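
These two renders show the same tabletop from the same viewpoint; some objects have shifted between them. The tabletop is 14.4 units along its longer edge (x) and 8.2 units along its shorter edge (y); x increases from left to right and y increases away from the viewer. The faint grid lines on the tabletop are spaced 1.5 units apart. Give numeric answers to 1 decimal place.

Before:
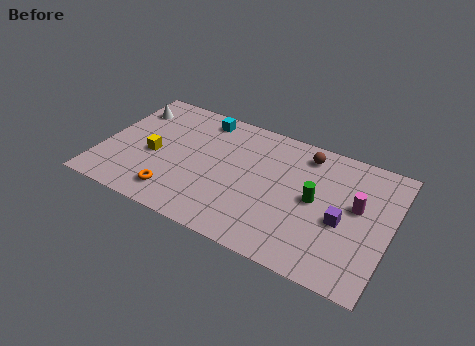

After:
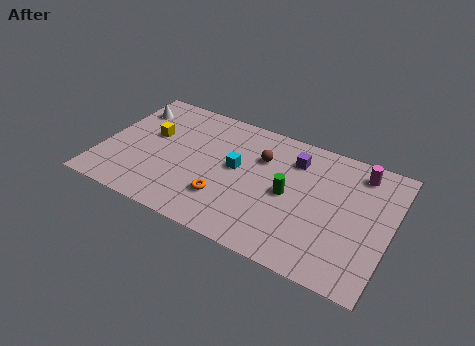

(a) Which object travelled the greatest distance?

the purple cube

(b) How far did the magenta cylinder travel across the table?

2.2

The magenta cylinder was near (12.7, 4.7) before and (12.6, 6.9) after, so it travelled √(0.1² + 2.2²) ≈ 2.2 units.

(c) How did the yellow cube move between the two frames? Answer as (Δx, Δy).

(-0.3, 1.3)

From the two frames, the yellow cube sits at roughly (2.6, 3.6) before and (2.3, 4.9) after.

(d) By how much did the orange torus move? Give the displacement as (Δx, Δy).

(2.4, 0.8)

The orange torus started near (4.0, 1.5) and ended near (6.4, 2.3).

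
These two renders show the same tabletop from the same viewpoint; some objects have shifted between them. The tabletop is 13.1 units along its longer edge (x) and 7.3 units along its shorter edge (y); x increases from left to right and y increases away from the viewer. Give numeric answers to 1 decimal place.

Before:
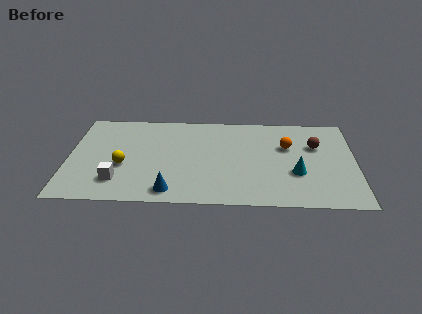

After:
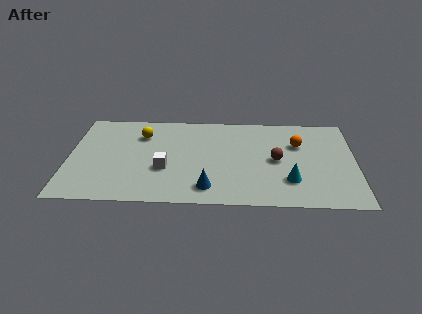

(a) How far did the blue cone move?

1.7

The blue cone moved from about (4.7, 1.0) to (6.4, 1.3), a distance of √(1.7² + 0.3²) ≈ 1.7.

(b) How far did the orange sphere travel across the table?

0.5

The orange sphere was near (10.0, 4.7) before and (10.5, 4.9) after, so it travelled √(0.5² + 0.2²) ≈ 0.5 units.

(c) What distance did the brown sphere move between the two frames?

2.2

The brown sphere was near (11.3, 4.8) before and (9.5, 3.6) after, so it travelled √(1.8² + 1.2²) ≈ 2.2 units.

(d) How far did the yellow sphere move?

2.6

The yellow sphere moved from about (2.5, 2.9) to (3.3, 5.4), a distance of √(0.8² + 2.5²) ≈ 2.6.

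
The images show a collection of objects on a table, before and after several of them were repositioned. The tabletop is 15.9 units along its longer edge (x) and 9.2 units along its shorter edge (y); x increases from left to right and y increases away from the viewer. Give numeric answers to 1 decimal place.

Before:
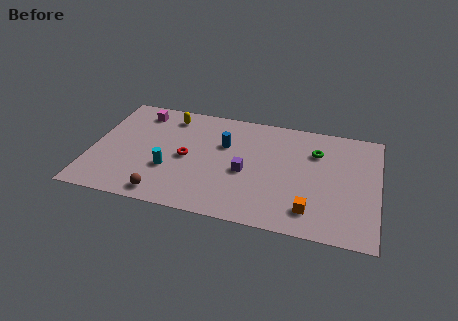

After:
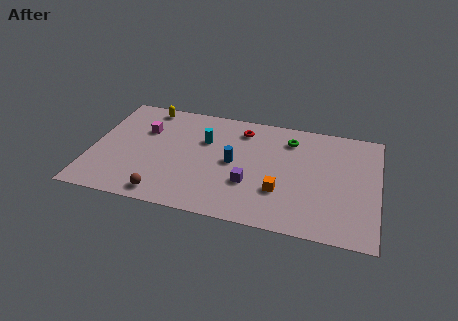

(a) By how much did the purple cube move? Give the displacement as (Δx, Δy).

(0.3, -0.9)

The purple cube was at about (8.6, 4.0) and moved to about (8.9, 3.1).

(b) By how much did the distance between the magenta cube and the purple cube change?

-0.4

Before: roughly 7.2 units apart; after: 6.8. That's 0.4 units closer together.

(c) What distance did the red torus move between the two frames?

4.2

From (5.3, 4.4) to (8.2, 7.5), the red torus covered √(2.9² + 3.1²) ≈ 4.2 units.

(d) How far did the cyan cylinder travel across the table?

3.4

From (4.4, 3.2) to (6.2, 6.1), the cyan cylinder covered √(1.8² + 2.9²) ≈ 3.4 units.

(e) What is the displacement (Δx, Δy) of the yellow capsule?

(-1.3, 0.5)

The yellow capsule started near (4.1, 7.7) and ended near (2.8, 8.2).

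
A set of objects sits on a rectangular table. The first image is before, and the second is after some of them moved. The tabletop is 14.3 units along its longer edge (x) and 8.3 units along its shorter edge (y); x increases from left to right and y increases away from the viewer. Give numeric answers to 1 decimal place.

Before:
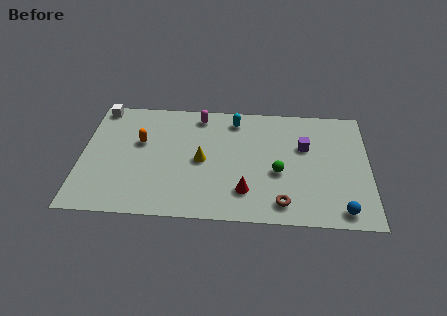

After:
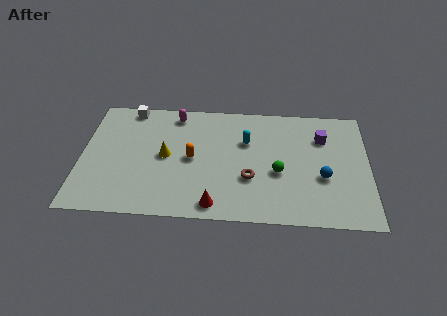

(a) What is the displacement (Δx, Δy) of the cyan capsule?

(0.6, -1.5)

The cyan capsule started near (7.6, 7.0) and ended near (8.2, 5.5).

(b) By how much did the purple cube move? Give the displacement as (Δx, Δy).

(0.9, 0.7)

From the two frames, the purple cube sits at roughly (11.1, 5.3) before and (12.0, 6.0) after.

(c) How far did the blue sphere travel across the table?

2.4

From (12.9, 1.0) to (12.0, 3.2), the blue sphere covered √(0.9² + 2.2²) ≈ 2.4 units.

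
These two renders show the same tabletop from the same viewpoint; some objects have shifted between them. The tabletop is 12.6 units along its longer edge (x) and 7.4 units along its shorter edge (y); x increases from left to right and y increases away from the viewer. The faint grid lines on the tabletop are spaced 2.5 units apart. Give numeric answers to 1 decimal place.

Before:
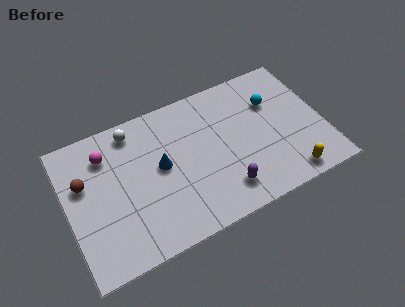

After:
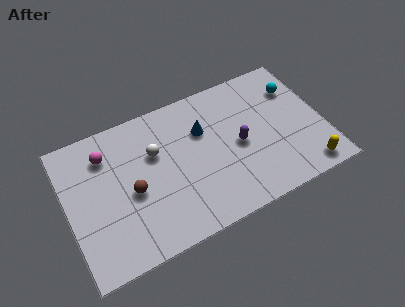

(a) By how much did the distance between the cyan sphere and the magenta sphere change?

+1.2

Before: roughly 8.2 units apart; after: 9.4. That's 1.2 units further apart.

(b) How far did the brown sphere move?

2.6

The brown sphere was near (0.9, 4.7) before and (3.1, 3.3) after, so it travelled √(2.2² + 1.4²) ≈ 2.6 units.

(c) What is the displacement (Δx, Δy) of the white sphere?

(0.9, -1.6)

The white sphere started near (3.5, 6.4) and ended near (4.4, 4.8).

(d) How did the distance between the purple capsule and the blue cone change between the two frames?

-1.6

They were about 3.8 units apart before and 2.2 after — 1.6 units closer together.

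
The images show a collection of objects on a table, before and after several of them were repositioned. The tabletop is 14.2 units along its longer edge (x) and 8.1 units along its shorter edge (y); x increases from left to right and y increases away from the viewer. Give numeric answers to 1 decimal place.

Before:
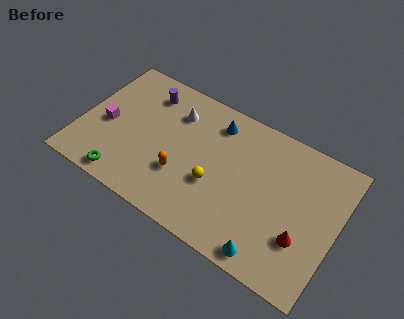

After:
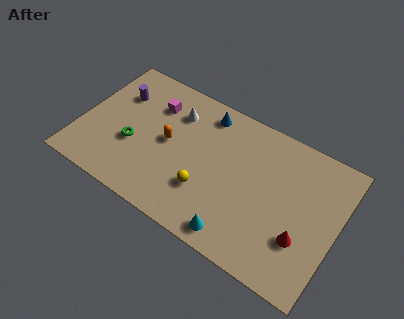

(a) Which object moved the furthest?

the magenta cube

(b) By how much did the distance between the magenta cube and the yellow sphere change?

-1.3

Before: roughly 6.2 units apart; after: 4.9. That's 1.3 units closer together.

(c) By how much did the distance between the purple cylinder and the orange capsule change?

-1.2

They were about 4.6 units apart before and 3.4 after — 1.2 units closer together.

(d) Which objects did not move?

the white cone and the red cone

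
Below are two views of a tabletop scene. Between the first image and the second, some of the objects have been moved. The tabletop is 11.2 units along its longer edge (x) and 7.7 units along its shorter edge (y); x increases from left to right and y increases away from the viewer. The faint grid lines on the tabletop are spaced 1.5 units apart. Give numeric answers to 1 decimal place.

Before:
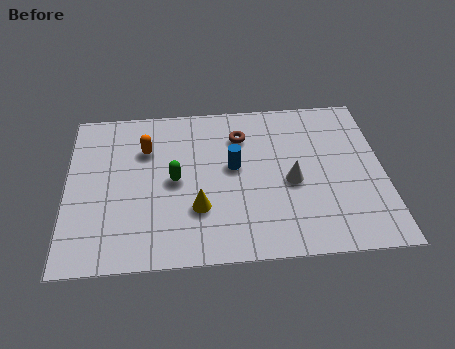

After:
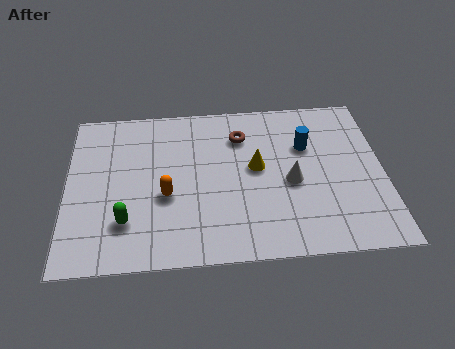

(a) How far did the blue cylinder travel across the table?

2.7

From (5.9, 4.3) to (8.5, 5.1), the blue cylinder covered √(2.6² + 0.8²) ≈ 2.7 units.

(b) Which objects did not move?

the brown torus and the white cone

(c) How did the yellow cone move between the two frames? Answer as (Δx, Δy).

(2.1, 1.8)

From the two frames, the yellow cone sits at roughly (4.6, 2.4) before and (6.7, 4.2) after.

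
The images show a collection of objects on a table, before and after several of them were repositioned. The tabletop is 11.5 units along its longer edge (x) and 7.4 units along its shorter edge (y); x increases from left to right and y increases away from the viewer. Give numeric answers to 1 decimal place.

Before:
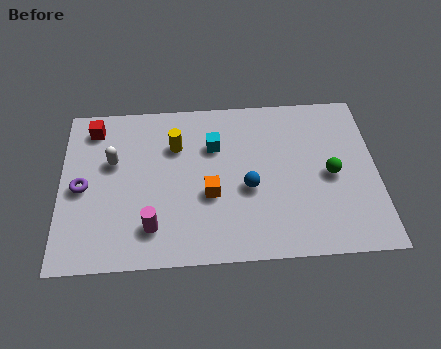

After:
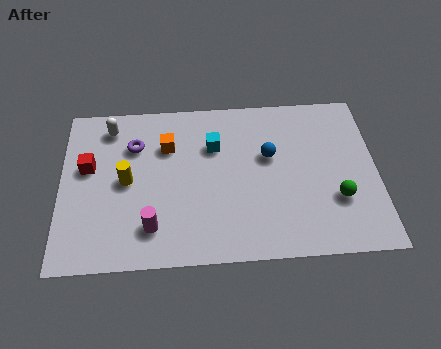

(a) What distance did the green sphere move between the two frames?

1.1

The green sphere was near (9.8, 3.5) before and (10.0, 2.4) after, so it travelled √(0.2² + 1.1²) ≈ 1.1 units.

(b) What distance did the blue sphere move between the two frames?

1.6

The blue sphere was near (6.8, 3.1) before and (7.6, 4.5) after, so it travelled √(0.8² + 1.4²) ≈ 1.6 units.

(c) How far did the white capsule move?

1.6

The white capsule moved from about (1.9, 4.6) to (1.8, 6.2), a distance of √(0.1² + 1.6²) ≈ 1.6.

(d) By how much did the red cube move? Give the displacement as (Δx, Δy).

(-0.2, -1.8)

The red cube was at about (1.2, 6.2) and moved to about (1.0, 4.4).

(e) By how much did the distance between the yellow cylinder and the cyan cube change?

+2.1

They were about 1.4 units apart before and 3.5 after — 2.1 units further apart.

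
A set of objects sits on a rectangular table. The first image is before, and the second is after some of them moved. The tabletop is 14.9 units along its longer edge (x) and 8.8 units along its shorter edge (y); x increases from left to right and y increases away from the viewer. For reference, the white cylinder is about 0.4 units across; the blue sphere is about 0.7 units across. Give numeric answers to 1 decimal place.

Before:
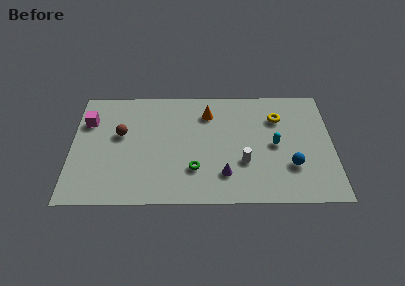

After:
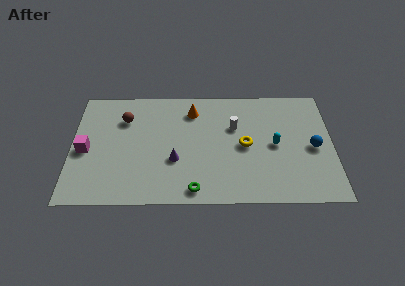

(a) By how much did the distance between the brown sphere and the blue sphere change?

+1.0

The distance was about 10.0 in the first image and 11.0 in the second, so they moved 1.0 units further apart.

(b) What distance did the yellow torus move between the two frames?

2.8

The yellow torus was near (11.8, 6.4) before and (9.9, 4.3) after, so it travelled √(1.9² + 2.1²) ≈ 2.8 units.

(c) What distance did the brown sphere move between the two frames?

1.2

The brown sphere moved from about (2.8, 5.2) to (3.0, 6.4), a distance of √(0.2² + 1.2²) ≈ 1.2.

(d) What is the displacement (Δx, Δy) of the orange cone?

(-0.9, 0.2)

The orange cone started near (7.8, 6.8) and ended near (6.9, 7.0).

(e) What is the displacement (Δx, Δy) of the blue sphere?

(1.3, 1.4)

From the two frames, the blue sphere sits at roughly (12.5, 2.7) before and (13.8, 4.1) after.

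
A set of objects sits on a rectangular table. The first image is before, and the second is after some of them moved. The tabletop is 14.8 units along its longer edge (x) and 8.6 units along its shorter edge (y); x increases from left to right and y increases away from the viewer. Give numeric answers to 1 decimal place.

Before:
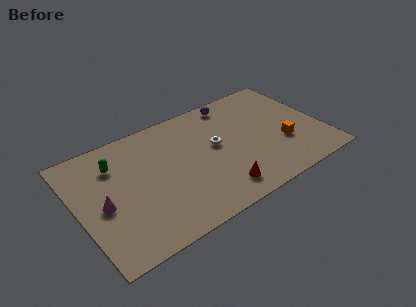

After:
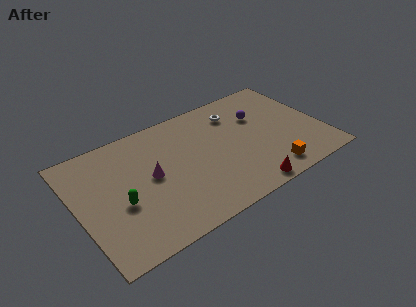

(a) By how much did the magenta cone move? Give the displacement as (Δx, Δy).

(3.0, 0.6)

The magenta cone started near (1.4, 3.9) and ended near (4.4, 4.5).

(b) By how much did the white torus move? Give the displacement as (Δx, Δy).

(1.6, 1.9)

The white torus started near (8.4, 4.8) and ended near (10.0, 6.7).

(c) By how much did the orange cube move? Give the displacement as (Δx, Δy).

(-1.2, -1.7)

The orange cube started near (12.3, 3.0) and ended near (11.1, 1.3).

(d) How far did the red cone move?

1.7

From (8.0, 1.5) to (9.5, 0.8), the red cone covered √(1.5² + 0.7²) ≈ 1.7 units.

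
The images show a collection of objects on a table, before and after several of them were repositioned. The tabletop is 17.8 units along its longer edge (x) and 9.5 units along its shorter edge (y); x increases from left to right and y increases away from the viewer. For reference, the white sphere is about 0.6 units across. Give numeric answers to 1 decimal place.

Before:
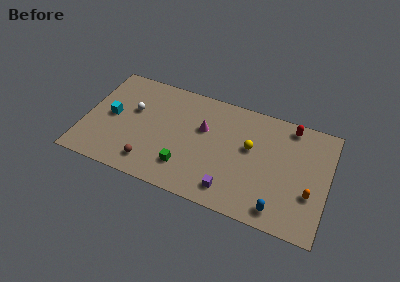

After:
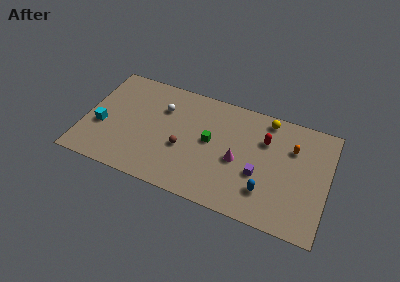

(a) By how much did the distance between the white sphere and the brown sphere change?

-1.0

They were about 4.4 units apart before and 3.4 after — 1.0 units closer together.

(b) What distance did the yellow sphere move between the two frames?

3.0

The yellow sphere was near (12.1, 5.6) before and (13.1, 8.4) after, so it travelled √(1.0² + 2.8²) ≈ 3.0 units.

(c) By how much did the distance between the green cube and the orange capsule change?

-3.0

The distance was about 9.1 in the first image and 6.1 in the second, so they moved 3.0 units closer together.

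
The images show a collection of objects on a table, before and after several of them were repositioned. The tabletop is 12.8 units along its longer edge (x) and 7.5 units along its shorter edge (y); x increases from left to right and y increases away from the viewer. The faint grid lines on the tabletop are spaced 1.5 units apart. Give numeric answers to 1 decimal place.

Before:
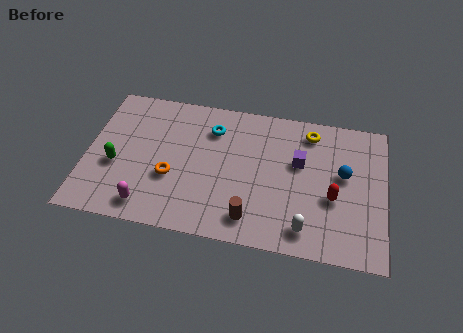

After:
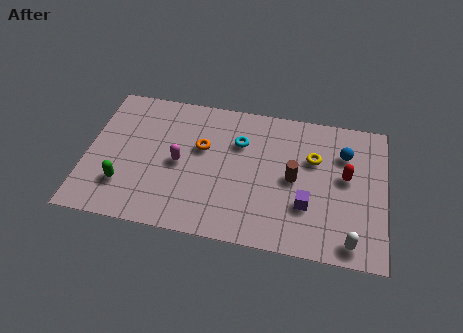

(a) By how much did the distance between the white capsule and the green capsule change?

+1.4

Before: roughly 8.4 units apart; after: 9.8. That's 1.4 units further apart.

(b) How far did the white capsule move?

1.9

The white capsule moved from about (9.5, 1.2) to (11.4, 0.9), a distance of √(1.9² + 0.3²) ≈ 1.9.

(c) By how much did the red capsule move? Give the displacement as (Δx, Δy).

(0.5, 1.2)

From the two frames, the red capsule sits at roughly (10.6, 3.0) before and (11.1, 4.2) after.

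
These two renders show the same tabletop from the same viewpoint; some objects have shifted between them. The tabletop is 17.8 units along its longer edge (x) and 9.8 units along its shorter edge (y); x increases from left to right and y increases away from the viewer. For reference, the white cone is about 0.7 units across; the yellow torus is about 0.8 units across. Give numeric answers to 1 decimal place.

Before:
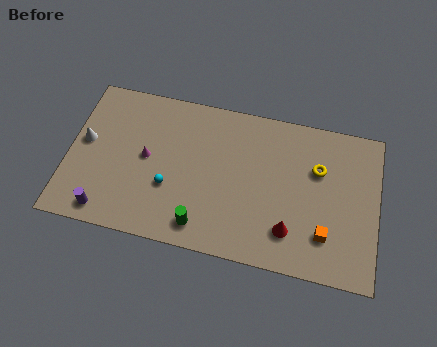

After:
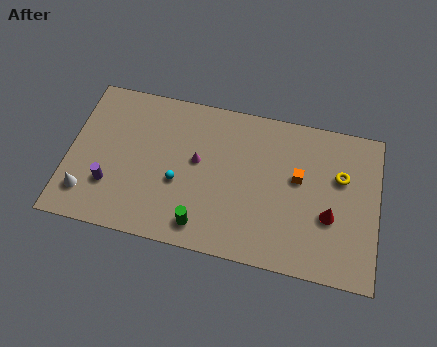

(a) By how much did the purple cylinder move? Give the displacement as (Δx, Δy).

(0.1, 1.7)

The purple cylinder started near (2.4, 1.2) and ended near (2.5, 2.9).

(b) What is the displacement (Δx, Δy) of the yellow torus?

(1.3, -0.2)

From the two frames, the yellow torus sits at roughly (14.3, 6.5) before and (15.6, 6.3) after.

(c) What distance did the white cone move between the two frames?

3.3

The white cone was near (0.9, 5.4) before and (1.2, 2.1) after, so it travelled √(0.3² + 3.3²) ≈ 3.3 units.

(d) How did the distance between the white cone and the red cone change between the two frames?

+1.6

The distance was about 12.4 in the first image and 14.0 in the second, so they moved 1.6 units further apart.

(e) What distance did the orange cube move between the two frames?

3.6

From (14.9, 2.5) to (13.2, 5.7), the orange cube covered √(1.7² + 3.2²) ≈ 3.6 units.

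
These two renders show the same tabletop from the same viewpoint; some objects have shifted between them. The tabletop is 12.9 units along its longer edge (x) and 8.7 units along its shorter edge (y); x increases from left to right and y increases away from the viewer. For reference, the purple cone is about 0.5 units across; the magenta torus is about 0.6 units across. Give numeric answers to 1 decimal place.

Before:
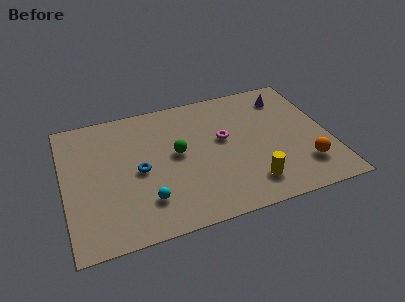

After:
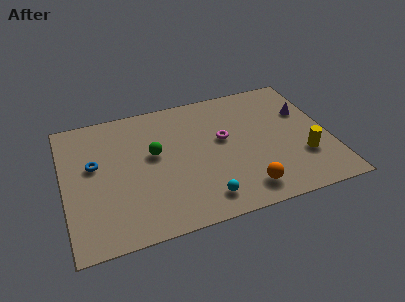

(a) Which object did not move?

the magenta torus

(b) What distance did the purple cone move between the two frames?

1.5

The purple cone was near (11.1, 7.0) before and (11.9, 5.7) after, so it travelled √(0.8² + 1.3²) ≈ 1.5 units.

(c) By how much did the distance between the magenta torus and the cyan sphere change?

-1.1

Before: roughly 4.9 units apart; after: 3.8. That's 1.1 units closer together.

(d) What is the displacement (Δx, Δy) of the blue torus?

(-2.1, 1.0)

The blue torus was at about (3.6, 4.1) and moved to about (1.5, 5.1).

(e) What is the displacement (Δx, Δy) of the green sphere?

(-1.1, 0.3)

From the two frames, the green sphere sits at roughly (5.5, 4.7) before and (4.4, 5.0) after.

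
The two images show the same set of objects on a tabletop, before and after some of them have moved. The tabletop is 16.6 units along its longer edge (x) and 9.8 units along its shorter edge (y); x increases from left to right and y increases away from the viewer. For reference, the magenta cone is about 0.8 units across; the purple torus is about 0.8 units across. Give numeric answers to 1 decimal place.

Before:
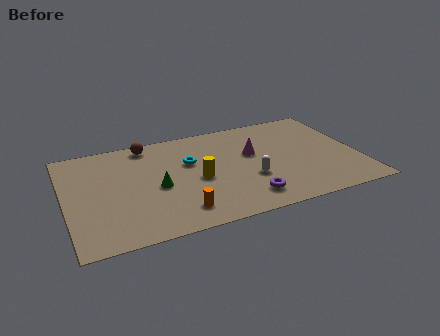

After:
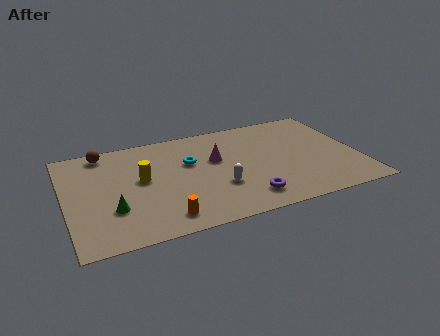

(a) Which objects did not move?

the purple torus and the cyan torus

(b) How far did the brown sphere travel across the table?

2.5

The brown sphere was near (4.9, 8.7) before and (2.4, 8.7) after, so it travelled √(2.5² + 0.0²) ≈ 2.5 units.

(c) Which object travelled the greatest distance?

the yellow cylinder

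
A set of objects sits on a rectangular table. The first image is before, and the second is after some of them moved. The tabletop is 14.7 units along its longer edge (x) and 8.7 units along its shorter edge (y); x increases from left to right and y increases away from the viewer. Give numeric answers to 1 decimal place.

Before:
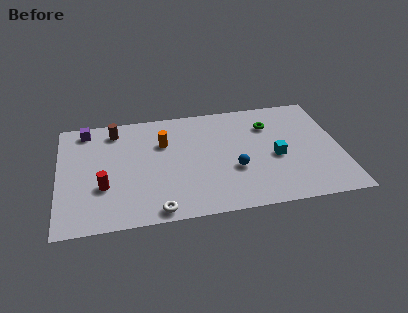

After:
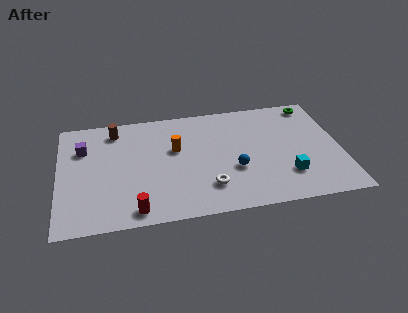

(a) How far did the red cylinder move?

2.6

The red cylinder was near (2.3, 3.0) before and (3.9, 1.0) after, so it travelled √(1.6² + 2.0²) ≈ 2.6 units.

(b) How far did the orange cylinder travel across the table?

0.8

The orange cylinder moved from about (5.5, 5.9) to (6.1, 5.3), a distance of √(0.6² + 0.6²) ≈ 0.8.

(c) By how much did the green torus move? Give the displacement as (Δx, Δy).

(2.4, 1.3)

From the two frames, the green torus sits at roughly (11.1, 6.4) before and (13.5, 7.7) after.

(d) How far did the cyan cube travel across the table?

1.6

The cyan cube was near (11.3, 3.8) before and (11.8, 2.3) after, so it travelled √(0.5² + 1.5²) ≈ 1.6 units.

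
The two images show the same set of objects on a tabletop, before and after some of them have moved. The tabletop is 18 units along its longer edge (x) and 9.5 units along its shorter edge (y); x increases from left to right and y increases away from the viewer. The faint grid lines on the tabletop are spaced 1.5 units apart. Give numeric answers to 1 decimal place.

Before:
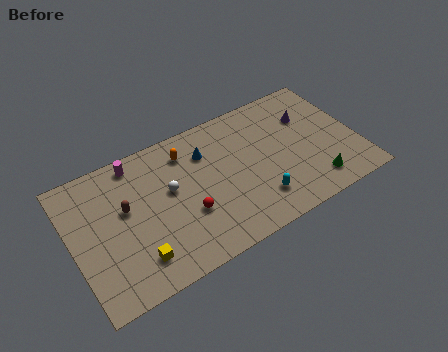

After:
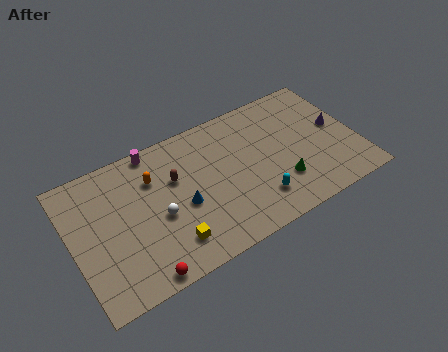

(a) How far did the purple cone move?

2.2

The purple cone moved from about (15.3, 6.6) to (16.9, 5.1), a distance of √(1.6² + 1.5²) ≈ 2.2.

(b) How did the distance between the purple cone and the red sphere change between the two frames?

+5.0

They were about 8.9 units apart before and 13.9 after — 5.0 units further apart.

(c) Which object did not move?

the cyan capsule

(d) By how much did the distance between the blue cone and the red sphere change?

+0.5

Before: roughly 4.0 units apart; after: 4.5. That's 0.5 units further apart.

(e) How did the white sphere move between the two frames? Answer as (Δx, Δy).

(-0.9, -1.4)

From the two frames, the white sphere sits at roughly (6.2, 5.5) before and (5.3, 4.1) after.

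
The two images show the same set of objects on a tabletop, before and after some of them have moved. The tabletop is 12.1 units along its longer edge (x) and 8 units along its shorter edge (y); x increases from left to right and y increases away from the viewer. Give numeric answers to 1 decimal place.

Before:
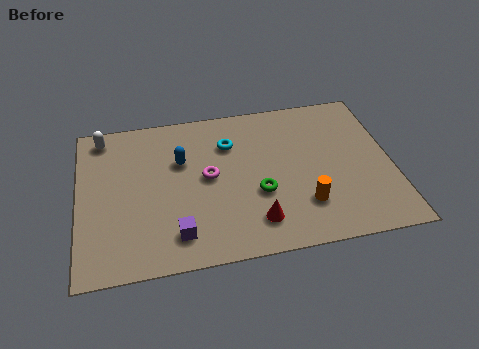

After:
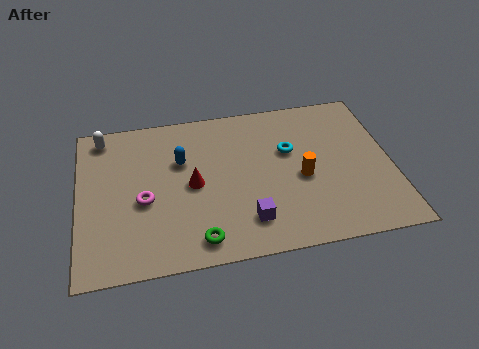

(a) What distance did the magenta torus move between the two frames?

2.6

The magenta torus was near (5.0, 4.2) before and (2.5, 3.4) after, so it travelled √(2.5² + 0.8²) ≈ 2.6 units.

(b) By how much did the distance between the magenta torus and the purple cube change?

+1.3

They were about 3.0 units apart before and 4.3 after — 1.3 units further apart.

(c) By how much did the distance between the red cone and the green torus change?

+1.4

Before: roughly 1.4 units apart; after: 2.8. That's 1.4 units further apart.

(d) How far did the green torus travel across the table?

3.1

The green torus moved from about (6.9, 3.0) to (4.5, 1.1), a distance of √(2.4² + 1.9²) ≈ 3.1.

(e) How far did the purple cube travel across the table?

2.7

From (3.7, 1.5) to (6.4, 1.7), the purple cube covered √(2.7² + 0.2²) ≈ 2.7 units.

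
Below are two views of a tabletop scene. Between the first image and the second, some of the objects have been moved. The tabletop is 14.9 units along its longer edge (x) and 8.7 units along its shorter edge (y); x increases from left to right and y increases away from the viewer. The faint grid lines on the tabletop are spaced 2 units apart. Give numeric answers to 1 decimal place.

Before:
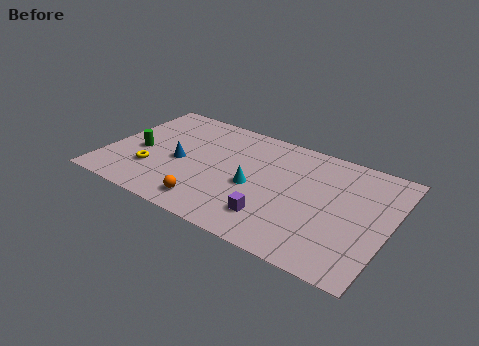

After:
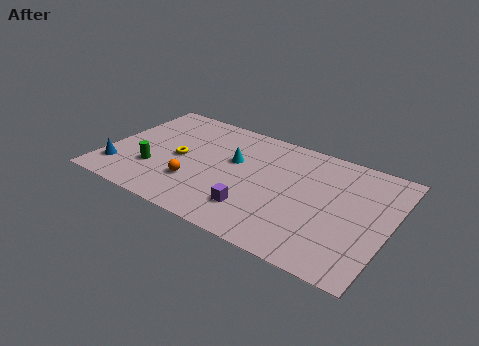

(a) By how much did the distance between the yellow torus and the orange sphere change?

-1.6

Before: roughly 3.5 units apart; after: 1.9. That's 1.6 units closer together.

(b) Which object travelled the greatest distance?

the blue cone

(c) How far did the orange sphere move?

1.6

The orange sphere was near (5.9, 1.4) before and (4.9, 2.6) after, so it travelled √(1.0² + 1.2²) ≈ 1.6 units.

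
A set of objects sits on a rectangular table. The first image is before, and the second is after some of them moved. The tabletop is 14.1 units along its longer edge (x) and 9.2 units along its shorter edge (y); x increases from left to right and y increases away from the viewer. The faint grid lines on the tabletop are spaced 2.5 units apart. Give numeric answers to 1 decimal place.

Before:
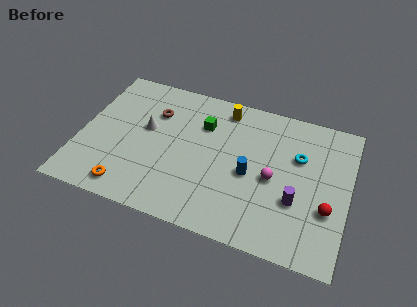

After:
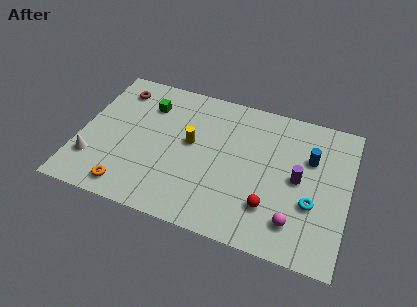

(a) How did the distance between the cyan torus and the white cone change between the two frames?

+3.4

The distance was about 8.0 in the first image and 11.4 in the second, so they moved 3.4 units further apart.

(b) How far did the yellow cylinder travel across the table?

3.2

The yellow cylinder was near (7.3, 7.9) before and (5.8, 5.1) after, so it travelled √(1.5² + 2.8²) ≈ 3.2 units.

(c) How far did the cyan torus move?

2.8

The cyan torus moved from about (11.4, 6.0) to (12.3, 3.3), a distance of √(0.9² + 2.7²) ≈ 2.8.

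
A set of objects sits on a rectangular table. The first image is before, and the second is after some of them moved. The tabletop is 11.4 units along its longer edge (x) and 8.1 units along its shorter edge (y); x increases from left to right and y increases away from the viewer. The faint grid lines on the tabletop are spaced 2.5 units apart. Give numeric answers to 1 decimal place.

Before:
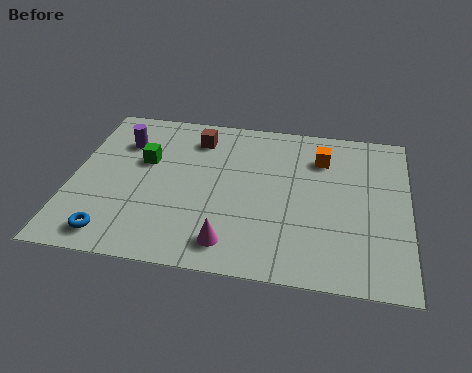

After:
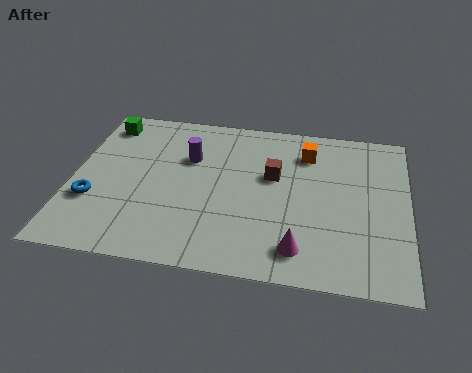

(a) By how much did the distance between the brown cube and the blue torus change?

+0.4

They were about 6.0 units apart before and 6.4 after — 0.4 units further apart.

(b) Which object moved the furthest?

the brown cube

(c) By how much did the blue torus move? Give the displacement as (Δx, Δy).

(-0.8, 1.6)

The blue torus started near (1.6, 1.1) and ended near (0.8, 2.7).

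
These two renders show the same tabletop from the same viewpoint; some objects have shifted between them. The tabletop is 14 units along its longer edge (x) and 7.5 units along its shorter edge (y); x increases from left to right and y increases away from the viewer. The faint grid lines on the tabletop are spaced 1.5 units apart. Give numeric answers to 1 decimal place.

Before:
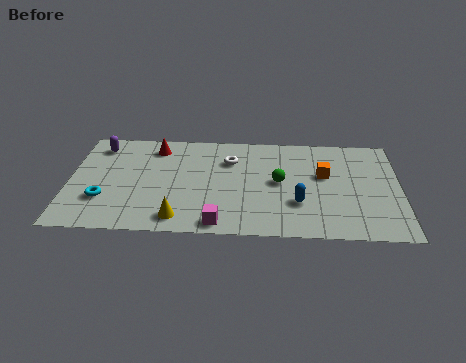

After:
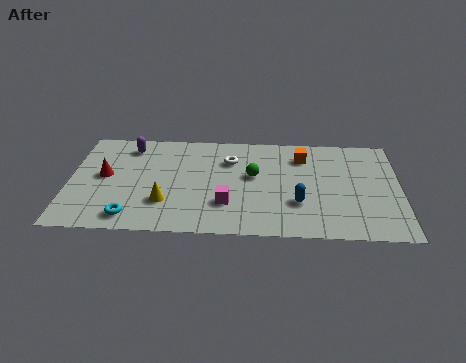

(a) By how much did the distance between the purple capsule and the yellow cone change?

-1.9

The distance was about 6.2 in the first image and 4.3 in the second, so they moved 1.9 units closer together.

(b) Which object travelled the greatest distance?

the red cone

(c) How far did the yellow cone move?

1.3

From (4.7, 1.1) to (4.1, 2.2), the yellow cone covered √(0.6² + 1.1²) ≈ 1.3 units.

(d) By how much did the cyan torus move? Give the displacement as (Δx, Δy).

(1.2, -1.2)

From the two frames, the cyan torus sits at roughly (1.5, 2.3) before and (2.7, 1.1) after.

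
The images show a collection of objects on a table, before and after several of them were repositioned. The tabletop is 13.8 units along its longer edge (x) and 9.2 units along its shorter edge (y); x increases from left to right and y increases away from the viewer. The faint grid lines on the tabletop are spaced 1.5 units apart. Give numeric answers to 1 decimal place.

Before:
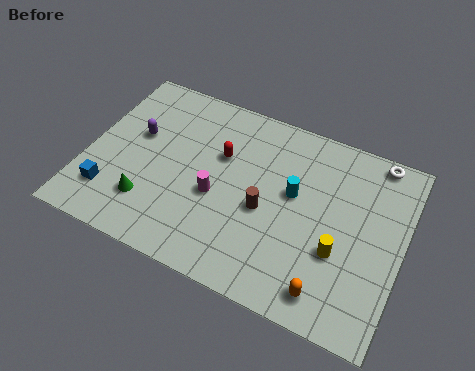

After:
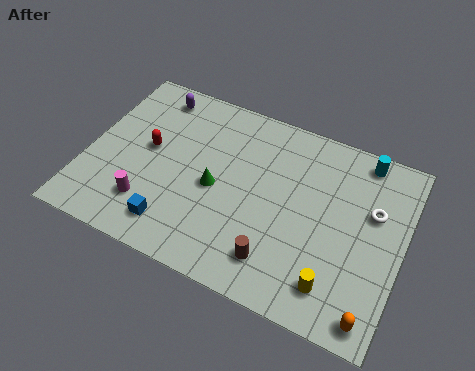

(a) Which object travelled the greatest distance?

the cyan cylinder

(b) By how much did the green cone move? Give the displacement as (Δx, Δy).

(2.7, 1.9)

The green cone started near (3.0, 2.3) and ended near (5.7, 4.2).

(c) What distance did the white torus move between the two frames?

2.6

The white torus moved from about (12.3, 8.4) to (12.4, 5.8), a distance of √(0.1² + 2.6²) ≈ 2.6.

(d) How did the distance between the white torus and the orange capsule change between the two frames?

-2.4

The distance was about 7.2 in the first image and 4.8 in the second, so they moved 2.4 units closer together.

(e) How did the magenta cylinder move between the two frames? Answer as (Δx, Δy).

(-2.8, -1.6)

The magenta cylinder started near (5.8, 3.8) and ended near (3.0, 2.2).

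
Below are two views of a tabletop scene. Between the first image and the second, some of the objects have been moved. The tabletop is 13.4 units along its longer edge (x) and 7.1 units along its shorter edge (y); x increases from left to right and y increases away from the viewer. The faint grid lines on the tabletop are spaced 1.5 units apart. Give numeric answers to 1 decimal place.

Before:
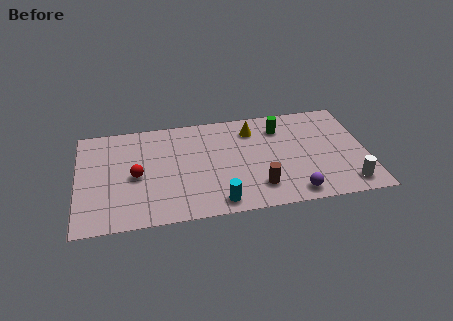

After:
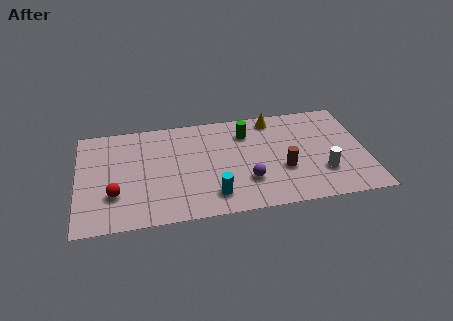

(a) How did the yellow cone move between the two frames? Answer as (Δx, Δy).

(1.0, 0.6)

The yellow cone started near (8.2, 5.6) and ended near (9.2, 6.2).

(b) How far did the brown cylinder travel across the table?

1.6

The brown cylinder was near (8.3, 1.6) before and (9.5, 2.6) after, so it travelled √(1.2² + 1.0²) ≈ 1.6 units.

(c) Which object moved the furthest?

the purple sphere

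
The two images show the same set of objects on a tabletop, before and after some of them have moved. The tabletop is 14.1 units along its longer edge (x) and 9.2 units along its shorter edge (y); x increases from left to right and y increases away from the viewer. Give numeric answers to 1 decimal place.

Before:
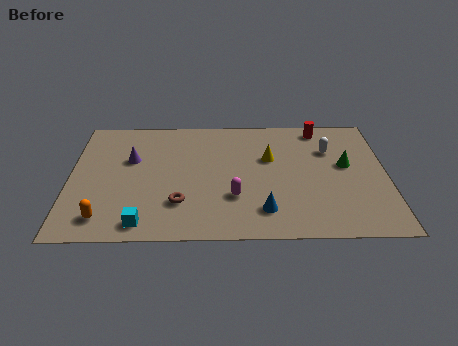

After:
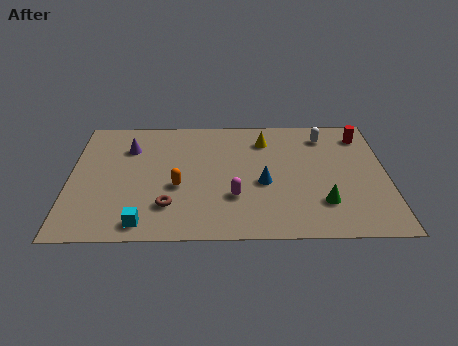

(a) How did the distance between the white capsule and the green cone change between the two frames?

+3.7

The distance was about 1.4 in the first image and 5.1 in the second, so they moved 3.7 units further apart.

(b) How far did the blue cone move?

2.0

The blue cone moved from about (8.6, 1.9) to (8.6, 3.9), a distance of √(0.0² + 2.0²) ≈ 2.0.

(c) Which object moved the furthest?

the orange capsule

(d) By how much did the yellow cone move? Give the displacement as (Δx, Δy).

(-0.2, 1.4)

The yellow cone was at about (8.9, 5.8) and moved to about (8.7, 7.2).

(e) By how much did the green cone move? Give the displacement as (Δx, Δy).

(-1.1, -2.8)

From the two frames, the green cone sits at roughly (12.3, 5.2) before and (11.2, 2.4) after.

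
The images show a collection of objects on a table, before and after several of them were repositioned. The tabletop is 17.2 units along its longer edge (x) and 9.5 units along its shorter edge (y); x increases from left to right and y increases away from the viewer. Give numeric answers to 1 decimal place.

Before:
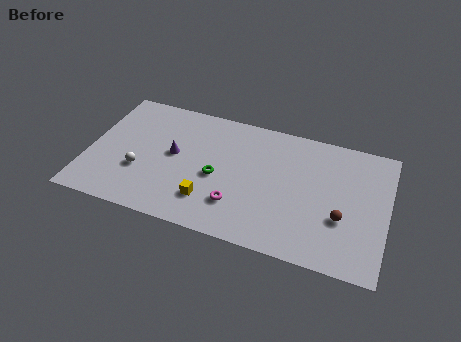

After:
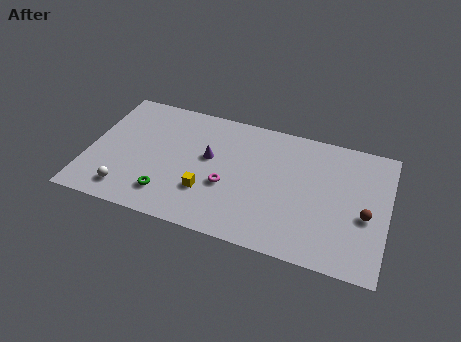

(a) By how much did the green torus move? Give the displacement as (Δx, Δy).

(-2.7, -2.2)

From the two frames, the green torus sits at roughly (7.5, 4.2) before and (4.8, 2.0) after.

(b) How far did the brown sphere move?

1.4

From (14.7, 3.4) to (16.0, 4.0), the brown sphere covered √(1.3² + 0.6²) ≈ 1.4 units.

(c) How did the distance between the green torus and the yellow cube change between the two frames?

+0.5

Before: roughly 1.9 units apart; after: 2.4. That's 0.5 units further apart.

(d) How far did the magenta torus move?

1.4

The magenta torus was near (8.8, 2.5) before and (8.1, 3.7) after, so it travelled √(0.7² + 1.2²) ≈ 1.4 units.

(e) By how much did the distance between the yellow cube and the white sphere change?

+0.5

They were about 4.2 units apart before and 4.7 after — 0.5 units further apart.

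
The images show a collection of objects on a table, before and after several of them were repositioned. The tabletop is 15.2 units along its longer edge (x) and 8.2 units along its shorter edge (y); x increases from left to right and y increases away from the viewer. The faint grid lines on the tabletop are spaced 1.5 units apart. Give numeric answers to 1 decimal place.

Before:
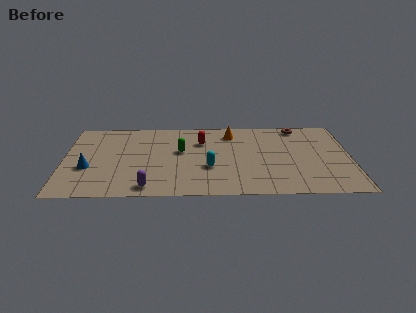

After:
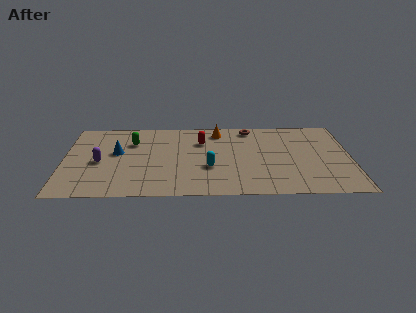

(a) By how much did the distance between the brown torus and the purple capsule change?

-1.5

Before: roughly 10.2 units apart; after: 8.7. That's 1.5 units closer together.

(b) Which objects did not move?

the cyan capsule and the red capsule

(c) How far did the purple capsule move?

3.7

The purple capsule moved from about (4.5, 1.0) to (1.9, 3.7), a distance of √(2.6² + 2.7²) ≈ 3.7.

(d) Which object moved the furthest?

the purple capsule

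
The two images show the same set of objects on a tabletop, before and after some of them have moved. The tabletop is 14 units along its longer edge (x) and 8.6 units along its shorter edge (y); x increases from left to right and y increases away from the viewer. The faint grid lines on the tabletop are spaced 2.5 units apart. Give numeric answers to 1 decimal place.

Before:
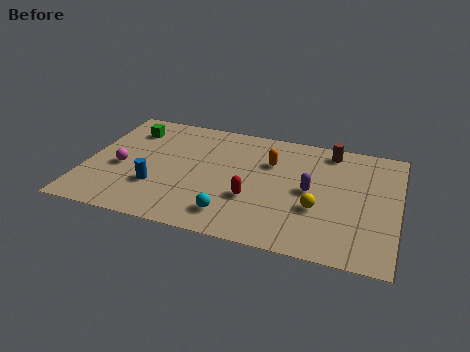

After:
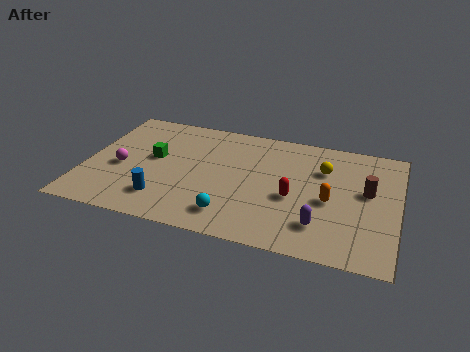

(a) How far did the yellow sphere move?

2.9

The yellow sphere moved from about (10.5, 3.1) to (10.6, 6.0), a distance of √(0.1² + 2.9²) ≈ 2.9.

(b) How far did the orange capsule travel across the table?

3.5

The orange capsule was near (8.2, 5.9) before and (11.0, 3.8) after, so it travelled √(2.8² + 2.1²) ≈ 3.5 units.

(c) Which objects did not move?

the cyan sphere and the magenta sphere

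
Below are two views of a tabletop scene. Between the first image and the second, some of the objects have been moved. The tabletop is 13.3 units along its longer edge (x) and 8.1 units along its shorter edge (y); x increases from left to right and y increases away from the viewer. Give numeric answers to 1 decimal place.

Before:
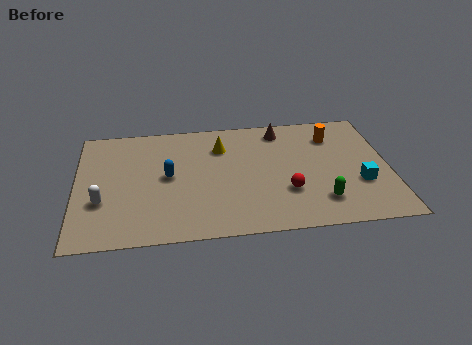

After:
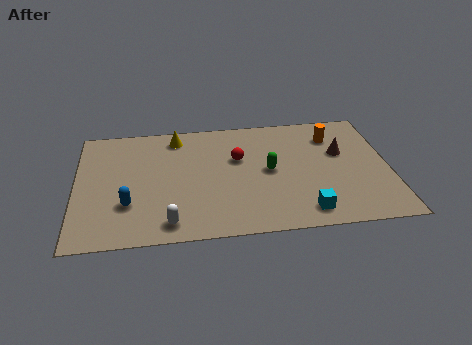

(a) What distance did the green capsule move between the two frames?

3.1

The green capsule moved from about (10.3, 1.8) to (8.2, 4.1), a distance of √(2.1² + 2.3²) ≈ 3.1.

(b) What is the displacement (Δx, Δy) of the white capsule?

(2.8, -1.7)

The white capsule was at about (1.1, 2.8) and moved to about (3.9, 1.1).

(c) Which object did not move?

the orange cylinder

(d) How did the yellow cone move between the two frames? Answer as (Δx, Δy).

(-1.9, 0.9)

The yellow cone was at about (6.2, 6.0) and moved to about (4.3, 6.9).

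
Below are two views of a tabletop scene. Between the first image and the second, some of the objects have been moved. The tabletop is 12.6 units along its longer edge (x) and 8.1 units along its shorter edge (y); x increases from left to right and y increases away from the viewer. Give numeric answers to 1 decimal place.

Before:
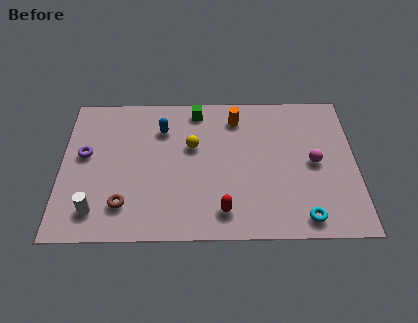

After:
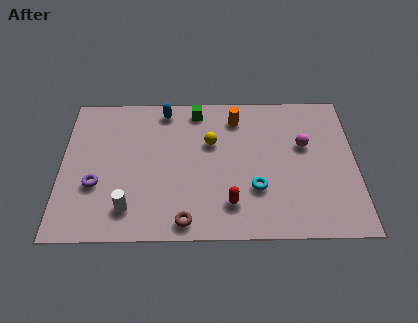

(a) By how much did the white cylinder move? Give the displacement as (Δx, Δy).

(1.4, 0.1)

The white cylinder started near (1.5, 1.5) and ended near (2.9, 1.6).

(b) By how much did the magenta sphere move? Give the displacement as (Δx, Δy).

(-0.4, 1.0)

The magenta sphere started near (10.8, 4.0) and ended near (10.4, 5.0).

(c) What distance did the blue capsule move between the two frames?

1.1

The blue capsule moved from about (4.3, 6.0) to (4.4, 7.1), a distance of √(0.1² + 1.1²) ≈ 1.1.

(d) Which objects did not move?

the green cube and the orange cylinder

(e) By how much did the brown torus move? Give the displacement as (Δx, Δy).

(2.6, -0.9)

From the two frames, the brown torus sits at roughly (2.7, 1.8) before and (5.3, 0.9) after.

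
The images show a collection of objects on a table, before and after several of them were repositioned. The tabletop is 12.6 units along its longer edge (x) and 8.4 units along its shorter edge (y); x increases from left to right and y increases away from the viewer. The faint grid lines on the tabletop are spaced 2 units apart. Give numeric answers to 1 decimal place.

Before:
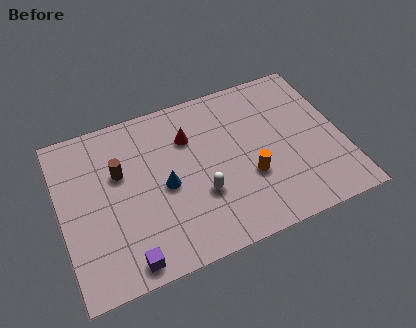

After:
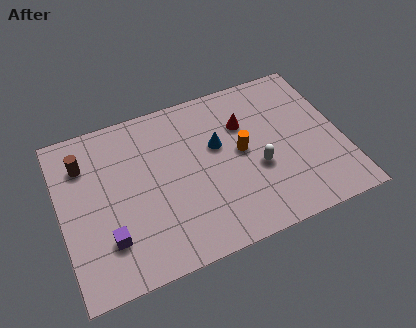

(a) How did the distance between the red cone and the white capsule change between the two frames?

-0.6

The distance was about 3.1 in the first image and 2.5 in the second, so they moved 0.6 units closer together.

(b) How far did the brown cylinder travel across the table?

1.8

The brown cylinder was near (2.7, 5.3) before and (1.2, 6.3) after, so it travelled √(1.5² + 1.0²) ≈ 1.8 units.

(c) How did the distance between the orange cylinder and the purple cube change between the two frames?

+0.5

Before: roughly 6.1 units apart; after: 6.6. That's 0.5 units further apart.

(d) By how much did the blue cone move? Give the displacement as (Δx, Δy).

(2.5, 1.2)

From the two frames, the blue cone sits at roughly (4.6, 3.9) before and (7.1, 5.1) after.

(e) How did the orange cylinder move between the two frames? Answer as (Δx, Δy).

(-0.2, 1.4)

The orange cylinder started near (8.3, 3.0) and ended near (8.1, 4.4).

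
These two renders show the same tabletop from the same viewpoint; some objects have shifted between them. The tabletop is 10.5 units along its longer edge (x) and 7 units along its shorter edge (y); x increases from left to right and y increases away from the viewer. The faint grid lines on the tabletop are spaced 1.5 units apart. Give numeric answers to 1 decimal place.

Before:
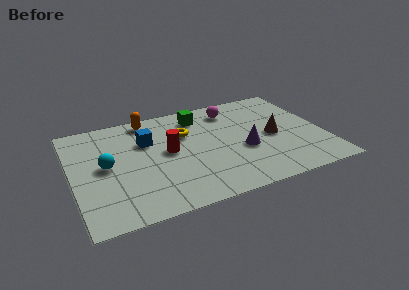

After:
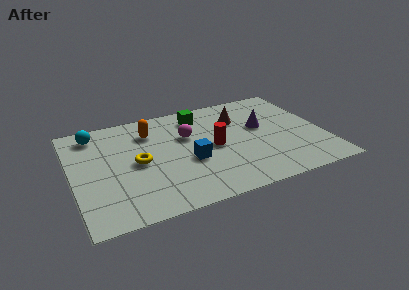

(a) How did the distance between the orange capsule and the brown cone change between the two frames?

-2.1

The distance was about 5.8 in the first image and 3.7 in the second, so they moved 2.1 units closer together.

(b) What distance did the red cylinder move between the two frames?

1.9

The red cylinder moved from about (4.0, 3.7) to (5.9, 3.4), a distance of √(1.9² + 0.3²) ≈ 1.9.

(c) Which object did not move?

the green cube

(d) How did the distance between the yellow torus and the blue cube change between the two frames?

+0.6

The distance was about 1.6 in the first image and 2.2 in the second, so they moved 0.6 units further apart.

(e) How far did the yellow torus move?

2.5

The yellow torus moved from about (4.8, 4.7) to (2.7, 3.4), a distance of √(2.1² + 1.3²) ≈ 2.5.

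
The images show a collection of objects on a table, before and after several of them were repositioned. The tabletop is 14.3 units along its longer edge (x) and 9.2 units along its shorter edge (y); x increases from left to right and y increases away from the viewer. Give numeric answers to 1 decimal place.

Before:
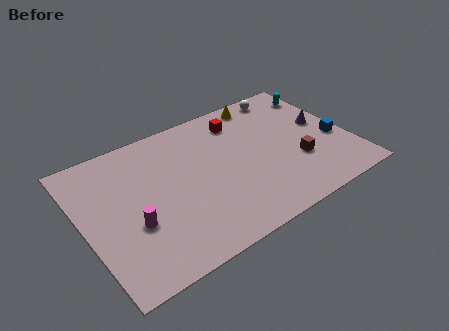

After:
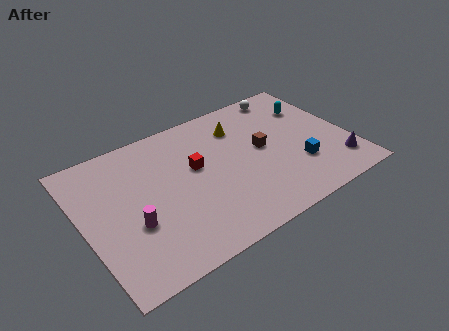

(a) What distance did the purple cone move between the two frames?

3.2

From (13.1, 5.1) to (13.3, 1.9), the purple cone covered √(0.2² + 3.2²) ≈ 3.2 units.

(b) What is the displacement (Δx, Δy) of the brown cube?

(-1.6, 1.8)

The brown cube was at about (11.3, 3.1) and moved to about (9.7, 4.9).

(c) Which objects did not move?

the white sphere and the magenta cylinder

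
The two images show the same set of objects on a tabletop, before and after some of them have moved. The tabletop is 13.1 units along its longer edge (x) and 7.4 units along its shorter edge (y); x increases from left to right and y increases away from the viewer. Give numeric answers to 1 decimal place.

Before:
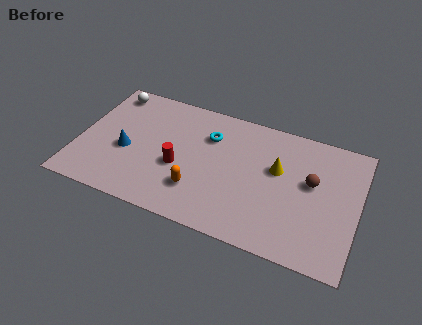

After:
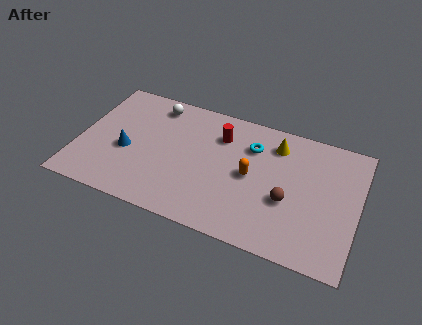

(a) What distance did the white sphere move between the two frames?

2.2

The white sphere was near (1.1, 6.4) before and (3.3, 6.3) after, so it travelled √(2.2² + 0.1²) ≈ 2.2 units.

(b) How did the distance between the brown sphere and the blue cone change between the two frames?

-1.1

Before: roughly 8.7 units apart; after: 7.6. That's 1.1 units closer together.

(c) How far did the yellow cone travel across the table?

1.4

From (9.3, 4.5) to (9.1, 5.9), the yellow cone covered √(0.2² + 1.4²) ≈ 1.4 units.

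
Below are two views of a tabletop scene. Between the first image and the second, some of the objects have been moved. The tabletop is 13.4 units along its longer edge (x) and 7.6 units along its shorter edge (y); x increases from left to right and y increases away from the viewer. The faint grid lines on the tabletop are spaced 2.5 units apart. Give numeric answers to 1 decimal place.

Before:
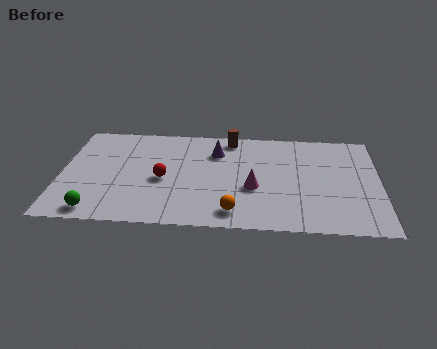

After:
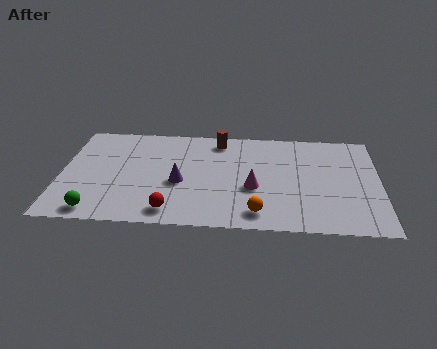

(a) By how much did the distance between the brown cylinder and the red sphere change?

+1.4

The distance was about 4.3 in the first image and 5.7 in the second, so they moved 1.4 units further apart.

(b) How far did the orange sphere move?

1.0

From (7.3, 1.2) to (8.3, 1.2), the orange sphere covered √(1.0² + 0.0²) ≈ 1.0 units.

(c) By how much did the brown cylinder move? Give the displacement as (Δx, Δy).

(-0.5, -0.2)

The brown cylinder started near (7.1, 6.7) and ended near (6.6, 6.5).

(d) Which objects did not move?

the magenta cone and the green sphere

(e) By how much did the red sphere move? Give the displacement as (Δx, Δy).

(0.4, -2.3)

The red sphere was at about (4.3, 3.4) and moved to about (4.7, 1.1).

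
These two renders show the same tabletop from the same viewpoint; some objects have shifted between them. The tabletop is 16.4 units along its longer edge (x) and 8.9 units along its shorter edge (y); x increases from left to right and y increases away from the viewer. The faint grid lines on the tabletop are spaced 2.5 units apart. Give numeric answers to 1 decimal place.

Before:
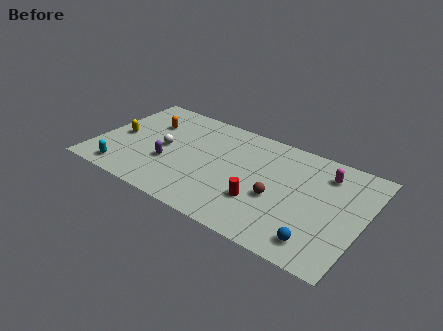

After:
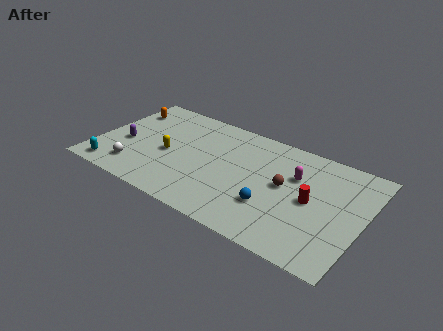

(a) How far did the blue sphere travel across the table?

3.3

The blue sphere moved from about (14.1, 1.5) to (11.1, 2.8), a distance of √(3.0² + 1.3²) ≈ 3.3.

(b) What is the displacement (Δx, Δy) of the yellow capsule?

(3.1, -0.2)

The yellow capsule was at about (1.3, 4.2) and moved to about (4.4, 4.0).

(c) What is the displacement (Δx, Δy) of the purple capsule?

(-2.9, 0.5)

From the two frames, the purple capsule sits at roughly (4.6, 3.2) before and (1.7, 3.7) after.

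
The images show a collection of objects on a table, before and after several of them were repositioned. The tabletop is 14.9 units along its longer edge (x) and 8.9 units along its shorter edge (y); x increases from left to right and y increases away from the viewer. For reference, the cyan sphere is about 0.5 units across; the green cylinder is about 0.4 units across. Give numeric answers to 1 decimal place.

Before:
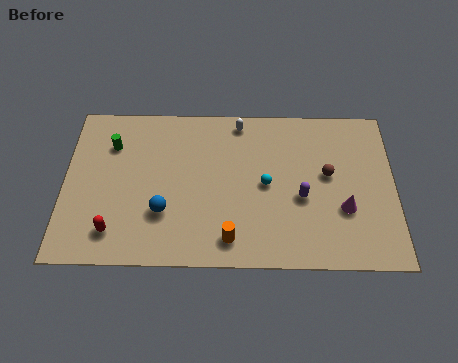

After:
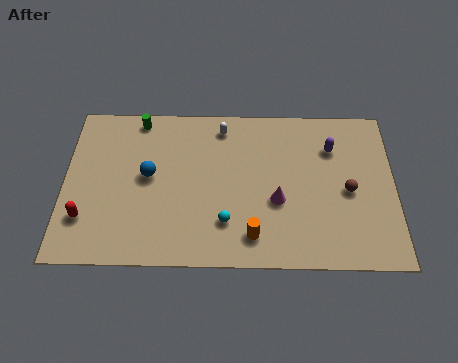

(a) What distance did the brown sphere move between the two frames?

1.3

The brown sphere moved from about (11.9, 5.0) to (12.8, 4.1), a distance of √(0.9² + 0.9²) ≈ 1.3.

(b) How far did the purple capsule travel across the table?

3.1

From (10.7, 3.7) to (12.1, 6.5), the purple capsule covered √(1.4² + 2.8²) ≈ 3.1 units.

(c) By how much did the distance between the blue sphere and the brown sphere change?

+1.3

Before: roughly 7.7 units apart; after: 9.0. That's 1.3 units further apart.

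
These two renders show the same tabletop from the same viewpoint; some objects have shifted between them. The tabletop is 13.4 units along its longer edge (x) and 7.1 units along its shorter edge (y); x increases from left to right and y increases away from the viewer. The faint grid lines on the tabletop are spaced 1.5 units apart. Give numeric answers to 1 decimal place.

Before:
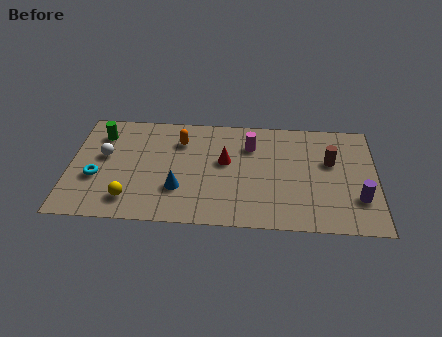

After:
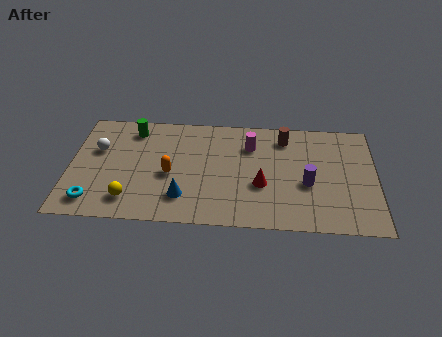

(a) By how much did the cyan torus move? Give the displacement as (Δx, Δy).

(-0.1, -1.5)

From the two frames, the cyan torus sits at roughly (1.2, 2.7) before and (1.1, 1.2) after.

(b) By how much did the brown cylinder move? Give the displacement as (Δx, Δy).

(-2.0, 1.4)

The brown cylinder started near (11.4, 4.4) and ended near (9.4, 5.8).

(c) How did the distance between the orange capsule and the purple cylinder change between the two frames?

-2.4

The distance was about 8.4 in the first image and 6.0 in the second, so they moved 2.4 units closer together.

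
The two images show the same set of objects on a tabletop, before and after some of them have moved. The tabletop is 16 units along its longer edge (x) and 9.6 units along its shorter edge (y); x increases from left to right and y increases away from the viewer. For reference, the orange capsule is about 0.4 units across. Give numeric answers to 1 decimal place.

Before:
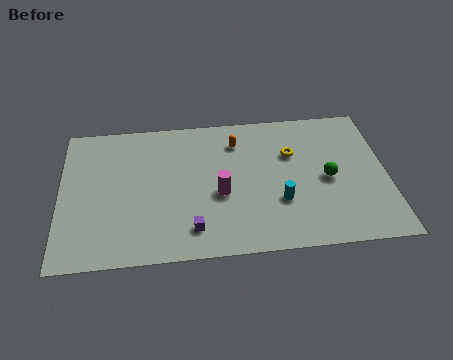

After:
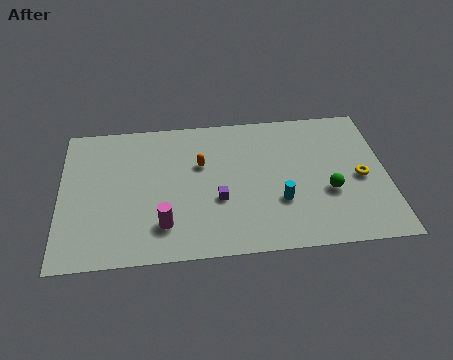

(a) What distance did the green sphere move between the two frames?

0.9

From (13.1, 4.5) to (13.1, 3.6), the green sphere covered √(0.0² + 0.9²) ≈ 0.9 units.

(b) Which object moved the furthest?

the yellow torus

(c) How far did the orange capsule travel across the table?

2.3

The orange capsule was near (8.7, 7.5) before and (6.9, 6.1) after, so it travelled √(1.8² + 1.4²) ≈ 2.3 units.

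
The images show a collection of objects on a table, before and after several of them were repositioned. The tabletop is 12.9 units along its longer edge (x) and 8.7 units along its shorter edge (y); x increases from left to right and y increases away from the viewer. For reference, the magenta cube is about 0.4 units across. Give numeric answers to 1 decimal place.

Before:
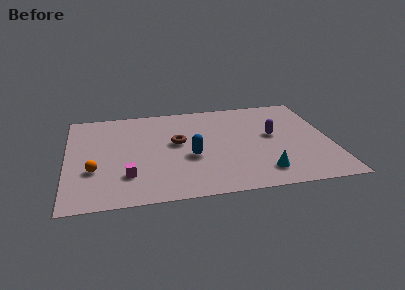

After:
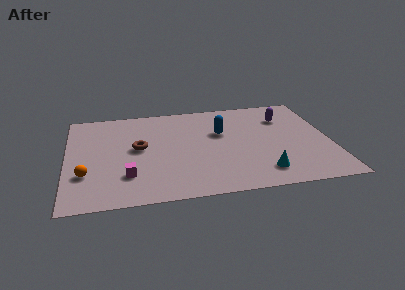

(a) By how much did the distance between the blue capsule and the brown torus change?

+2.7

They were about 1.5 units apart before and 4.2 after — 2.7 units further apart.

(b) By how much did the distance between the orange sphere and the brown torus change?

-1.2

They were about 4.5 units apart before and 3.3 after — 1.2 units closer together.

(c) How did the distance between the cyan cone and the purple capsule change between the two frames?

+1.7

The distance was about 3.3 in the first image and 5.0 in the second, so they moved 1.7 units further apart.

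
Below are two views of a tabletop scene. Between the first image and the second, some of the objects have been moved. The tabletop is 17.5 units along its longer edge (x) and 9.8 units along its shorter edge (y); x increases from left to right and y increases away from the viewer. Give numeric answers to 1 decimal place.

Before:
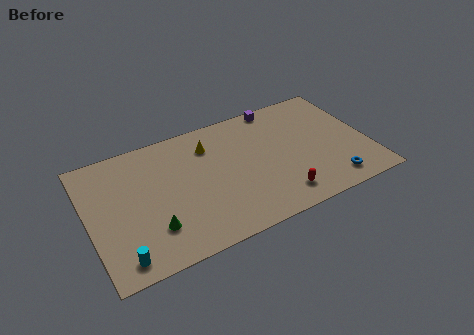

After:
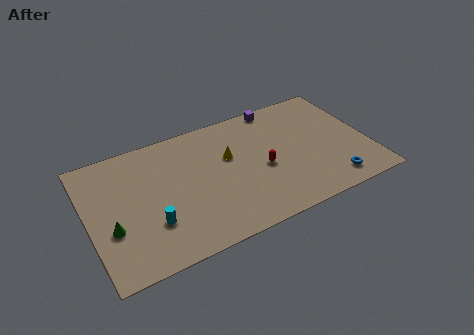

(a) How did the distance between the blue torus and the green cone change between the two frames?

+2.5

Before: roughly 11.2 units apart; after: 13.7. That's 2.5 units further apart.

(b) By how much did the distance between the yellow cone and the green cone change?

+1.6

They were about 6.4 units apart before and 8.0 after — 1.6 units further apart.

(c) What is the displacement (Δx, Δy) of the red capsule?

(-0.7, 2.6)

From the two frames, the red capsule sits at roughly (11.5, 1.7) before and (10.8, 4.3) after.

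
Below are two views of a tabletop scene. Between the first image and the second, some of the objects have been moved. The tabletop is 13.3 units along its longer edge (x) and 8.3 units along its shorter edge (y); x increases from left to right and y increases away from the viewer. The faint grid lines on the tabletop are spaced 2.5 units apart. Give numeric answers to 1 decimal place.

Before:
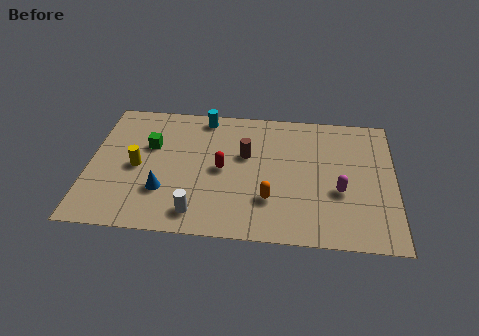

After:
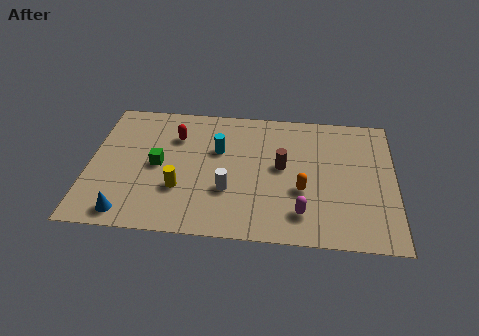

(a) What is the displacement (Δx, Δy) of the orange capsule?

(1.4, 0.7)

The orange capsule started near (7.9, 2.4) and ended near (9.3, 3.1).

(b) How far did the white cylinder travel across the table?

2.0

The white cylinder moved from about (4.8, 1.3) to (6.1, 2.8), a distance of √(1.3² + 1.5²) ≈ 2.0.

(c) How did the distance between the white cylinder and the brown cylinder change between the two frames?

-1.4

The distance was about 4.3 in the first image and 2.9 in the second, so they moved 1.4 units closer together.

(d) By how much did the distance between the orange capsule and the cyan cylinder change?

-1.5

Before: roughly 5.8 units apart; after: 4.3. That's 1.5 units closer together.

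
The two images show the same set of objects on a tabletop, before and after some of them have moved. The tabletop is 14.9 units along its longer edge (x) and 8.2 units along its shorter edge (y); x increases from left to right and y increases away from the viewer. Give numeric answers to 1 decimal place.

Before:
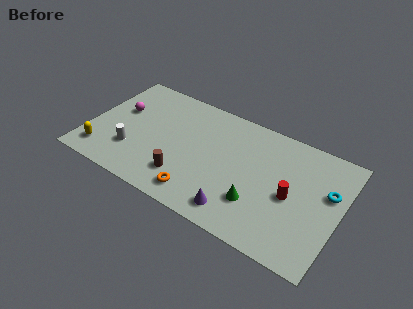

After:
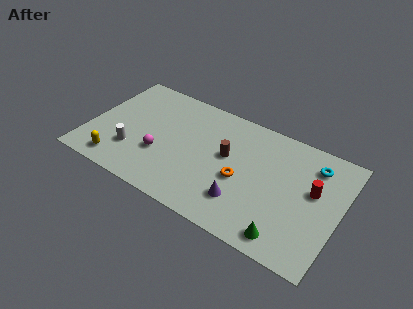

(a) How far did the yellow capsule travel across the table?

1.0

The yellow capsule moved from about (1.1, 1.5) to (2.1, 1.2), a distance of √(1.0² + 0.3²) ≈ 1.0.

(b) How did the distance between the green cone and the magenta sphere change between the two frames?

-1.1

Before: roughly 9.1 units apart; after: 8.0. That's 1.1 units closer together.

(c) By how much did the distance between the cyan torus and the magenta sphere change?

-3.1

The distance was about 12.5 in the first image and 9.4 in the second, so they moved 3.1 units closer together.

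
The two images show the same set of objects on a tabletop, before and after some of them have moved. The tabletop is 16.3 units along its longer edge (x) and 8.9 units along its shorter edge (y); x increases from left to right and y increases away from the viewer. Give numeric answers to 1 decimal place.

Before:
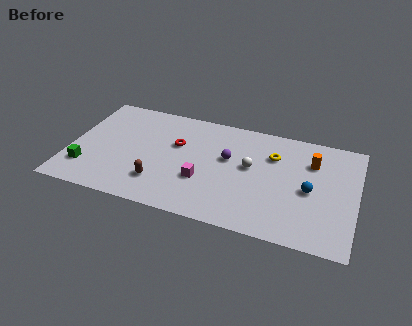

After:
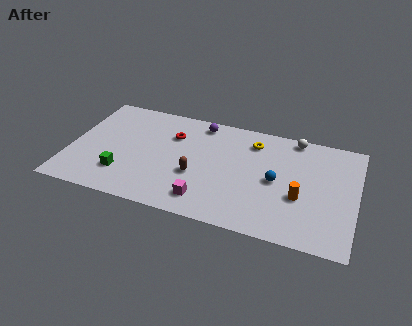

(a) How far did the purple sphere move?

3.1

The purple sphere was near (9.0, 5.3) before and (7.2, 7.8) after, so it travelled √(1.8² + 2.5²) ≈ 3.1 units.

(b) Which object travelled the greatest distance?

the white sphere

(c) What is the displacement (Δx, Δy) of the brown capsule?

(2.0, 1.2)

The brown capsule was at about (5.3, 2.2) and moved to about (7.3, 3.4).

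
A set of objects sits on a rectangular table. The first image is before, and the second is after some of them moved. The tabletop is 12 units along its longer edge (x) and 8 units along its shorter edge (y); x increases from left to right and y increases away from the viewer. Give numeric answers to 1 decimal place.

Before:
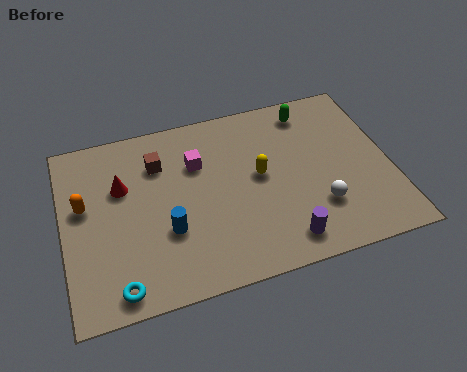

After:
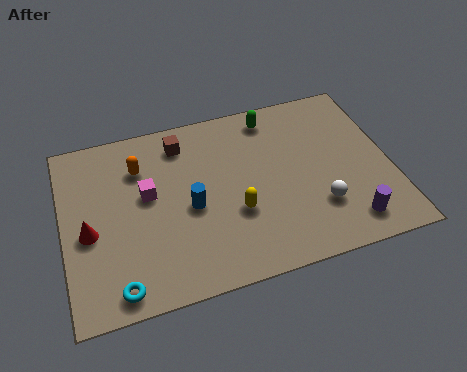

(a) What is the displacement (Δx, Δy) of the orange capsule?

(2.1, 1.2)

From the two frames, the orange capsule sits at roughly (0.8, 4.7) before and (2.9, 5.9) after.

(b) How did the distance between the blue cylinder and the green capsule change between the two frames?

-2.2

Before: roughly 6.9 units apart; after: 4.7. That's 2.2 units closer together.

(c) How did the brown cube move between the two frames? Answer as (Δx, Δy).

(0.9, 0.7)

The brown cube was at about (3.6, 5.9) and moved to about (4.5, 6.6).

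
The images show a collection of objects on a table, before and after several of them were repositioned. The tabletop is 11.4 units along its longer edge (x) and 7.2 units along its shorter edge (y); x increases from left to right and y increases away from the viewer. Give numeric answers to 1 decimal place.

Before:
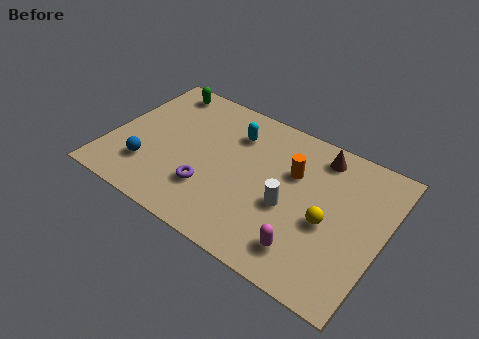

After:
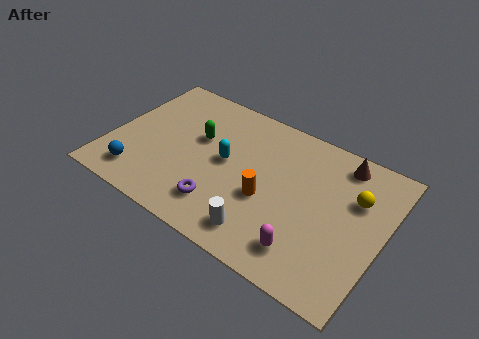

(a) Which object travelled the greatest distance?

the green capsule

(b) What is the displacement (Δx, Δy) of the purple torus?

(0.6, -0.5)

The purple torus started near (4.4, 2.1) and ended near (5.0, 1.6).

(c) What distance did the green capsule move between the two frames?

2.8

From (1.5, 6.3) to (3.5, 4.4), the green capsule covered √(2.0² + 1.9²) ≈ 2.8 units.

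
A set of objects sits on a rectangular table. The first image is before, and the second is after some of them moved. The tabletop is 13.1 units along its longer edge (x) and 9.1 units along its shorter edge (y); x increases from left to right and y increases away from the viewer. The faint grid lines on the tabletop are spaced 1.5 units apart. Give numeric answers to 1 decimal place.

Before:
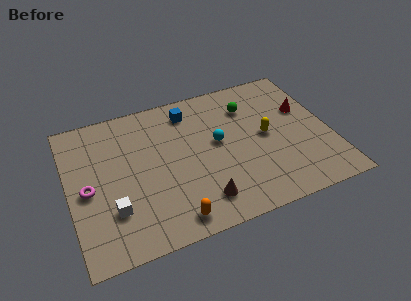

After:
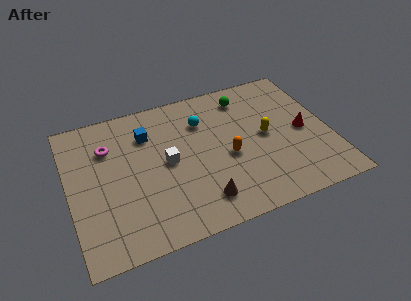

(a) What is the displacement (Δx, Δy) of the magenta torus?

(1.2, 2.3)

From the two frames, the magenta torus sits at roughly (0.9, 4.2) before and (2.1, 6.5) after.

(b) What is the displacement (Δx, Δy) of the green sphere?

(-0.1, 0.7)

The green sphere was at about (9.3, 6.8) and moved to about (9.2, 7.5).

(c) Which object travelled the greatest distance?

the orange capsule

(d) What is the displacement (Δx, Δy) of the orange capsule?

(3.1, 2.8)

The orange capsule started near (4.8, 1.1) and ended near (7.9, 3.9).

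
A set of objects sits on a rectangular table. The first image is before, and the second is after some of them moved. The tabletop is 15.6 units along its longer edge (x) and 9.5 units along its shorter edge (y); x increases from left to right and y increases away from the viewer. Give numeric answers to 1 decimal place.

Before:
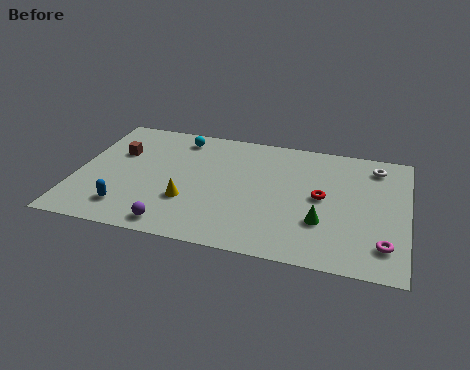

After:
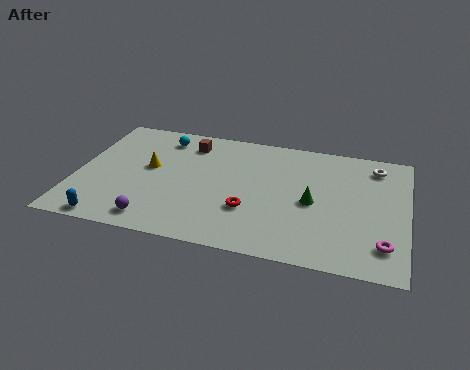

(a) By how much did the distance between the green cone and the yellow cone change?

+1.6

They were about 6.3 units apart before and 7.9 after — 1.6 units further apart.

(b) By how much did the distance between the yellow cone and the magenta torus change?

+2.4

The distance was about 9.3 in the first image and 11.7 in the second, so they moved 2.4 units further apart.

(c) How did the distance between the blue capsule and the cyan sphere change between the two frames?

+0.8

They were about 6.5 units apart before and 7.3 after — 0.8 units further apart.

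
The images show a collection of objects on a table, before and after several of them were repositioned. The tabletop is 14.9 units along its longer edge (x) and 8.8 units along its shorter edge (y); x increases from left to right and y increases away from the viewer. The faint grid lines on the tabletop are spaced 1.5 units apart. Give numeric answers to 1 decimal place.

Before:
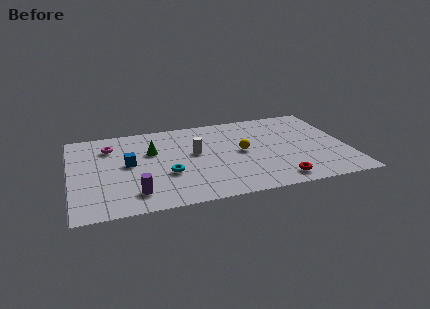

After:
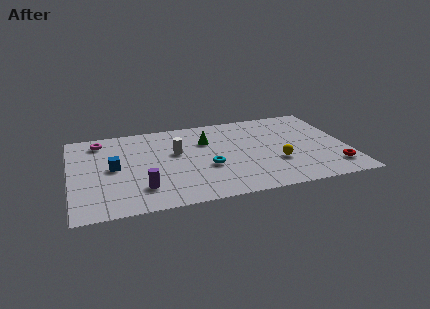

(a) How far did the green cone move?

3.0

From (4.4, 5.7) to (7.4, 6.1), the green cone covered √(3.0² + 0.4²) ≈ 3.0 units.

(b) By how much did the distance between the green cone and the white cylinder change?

-0.5

The distance was about 2.4 in the first image and 1.9 in the second, so they moved 0.5 units closer together.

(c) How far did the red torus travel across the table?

3.2

The red torus was near (10.9, 1.2) before and (14.0, 1.8) after, so it travelled √(3.1² + 0.6²) ≈ 3.2 units.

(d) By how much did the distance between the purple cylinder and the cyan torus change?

+1.5

They were about 2.3 units apart before and 3.8 after — 1.5 units further apart.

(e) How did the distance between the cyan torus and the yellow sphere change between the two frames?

-0.6

The distance was about 4.3 in the first image and 3.7 in the second, so they moved 0.6 units closer together.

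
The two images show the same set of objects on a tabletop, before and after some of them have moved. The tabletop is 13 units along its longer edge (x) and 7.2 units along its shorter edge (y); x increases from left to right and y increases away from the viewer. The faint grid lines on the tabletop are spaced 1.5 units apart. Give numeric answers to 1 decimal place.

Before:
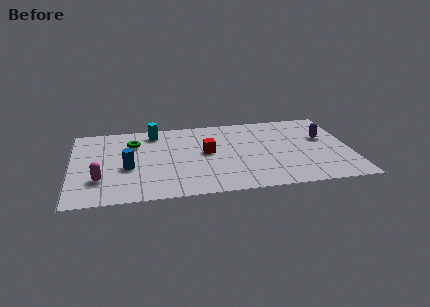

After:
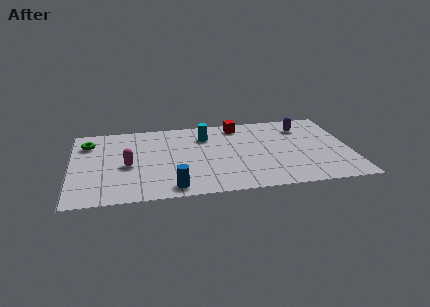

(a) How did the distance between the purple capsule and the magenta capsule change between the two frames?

-2.1

They were about 10.7 units apart before and 8.6 after — 2.1 units closer together.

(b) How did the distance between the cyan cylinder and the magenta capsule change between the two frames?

-0.5

Before: roughly 4.8 units apart; after: 4.3. That's 0.5 units closer together.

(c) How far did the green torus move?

2.1

The green torus moved from about (2.9, 5.2) to (0.8, 5.5), a distance of √(2.1² + 0.3²) ≈ 2.1.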